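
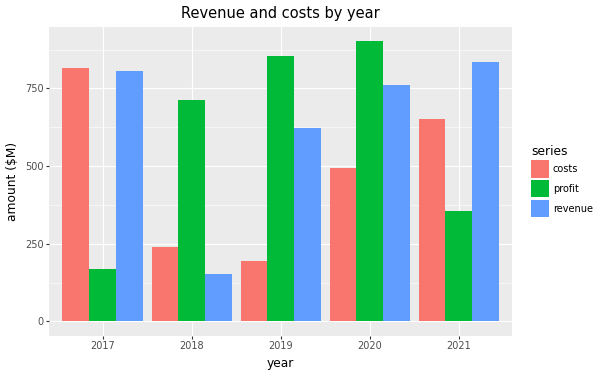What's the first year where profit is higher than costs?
2017: profit ≈ 200 vs costs ≈ 800 (not yet); 2018: profit ≈ 700 vs costs ≈ 200 (first crossover).

2018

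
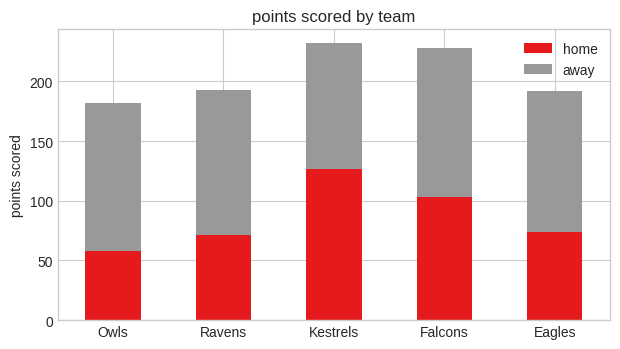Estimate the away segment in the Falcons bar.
away top ≈ 220, bottom ≈ 100; segment ≈ 120.

≈ 120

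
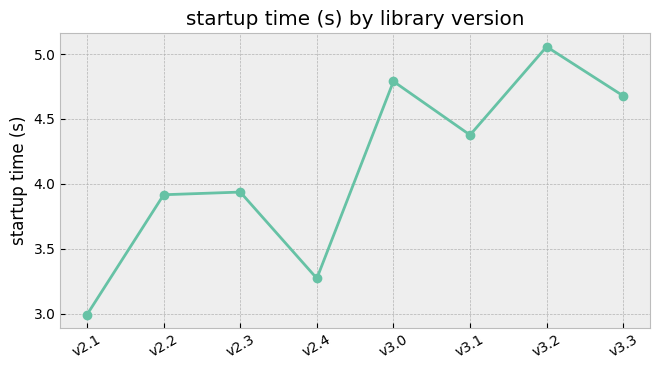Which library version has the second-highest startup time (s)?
v3.0

Top 3: v3.2 ≈ 5.0, v3.0 ≈ 4.8, v3.3 ≈ 4.6.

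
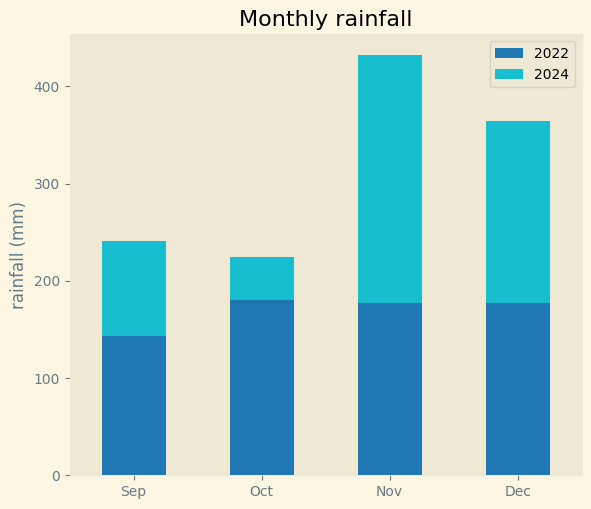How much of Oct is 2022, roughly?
≈ 200

2022 top ≈ 200, bottom ≈ 0; segment ≈ 200.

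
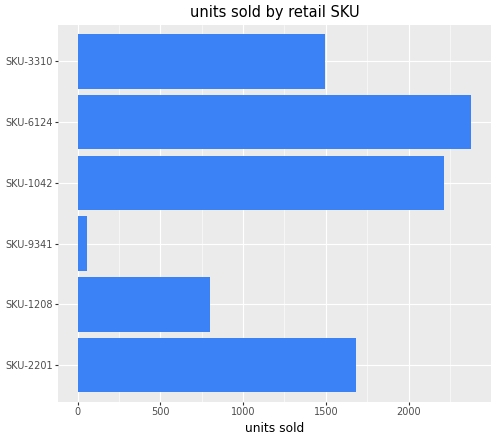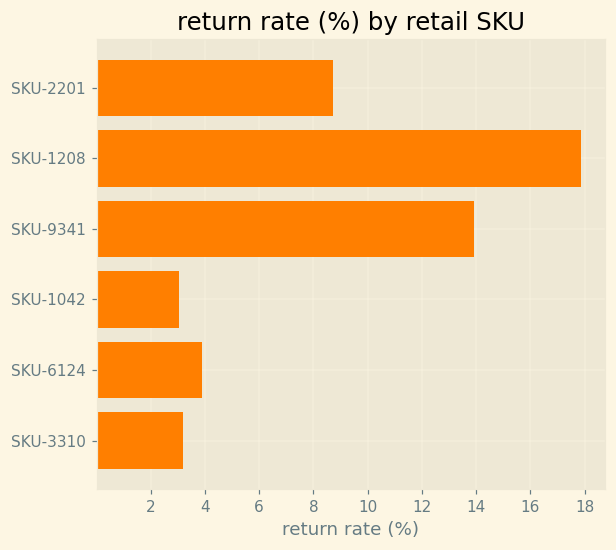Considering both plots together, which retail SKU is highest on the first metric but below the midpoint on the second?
SKU-6124

Chart 2 median return rate (%) ≈ 6; below-median retail SKUs: SKU-1042, SKU-6124, SKU-3310. Among those, SKU-6124 has the highest units sold (≈ 2500).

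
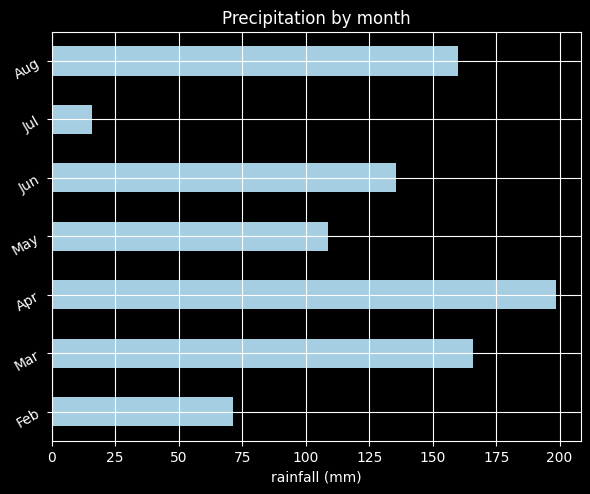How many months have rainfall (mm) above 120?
Above 120: Mar, Apr, Jun, Aug.

4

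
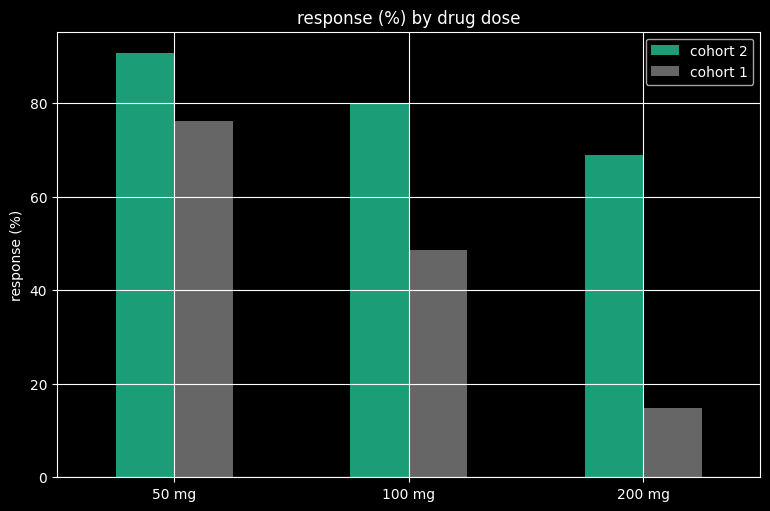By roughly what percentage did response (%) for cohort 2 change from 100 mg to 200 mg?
100 mg ≈ 80, 200 mg ≈ 70; (70 − 80) / 80 ≈ -12.5%.

≈ -12.5%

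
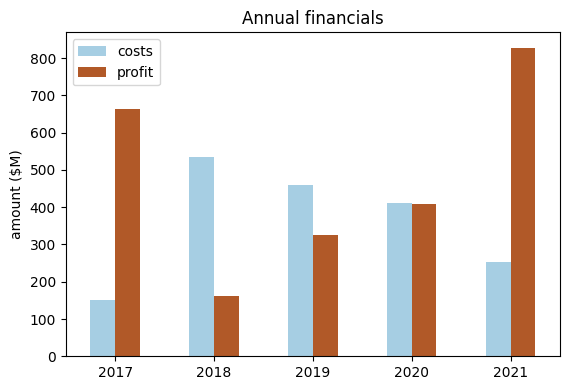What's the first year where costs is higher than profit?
2017: costs ≈ 200 vs profit ≈ 700 (not yet); 2018: costs ≈ 500 vs profit ≈ 200 (first crossover).

2018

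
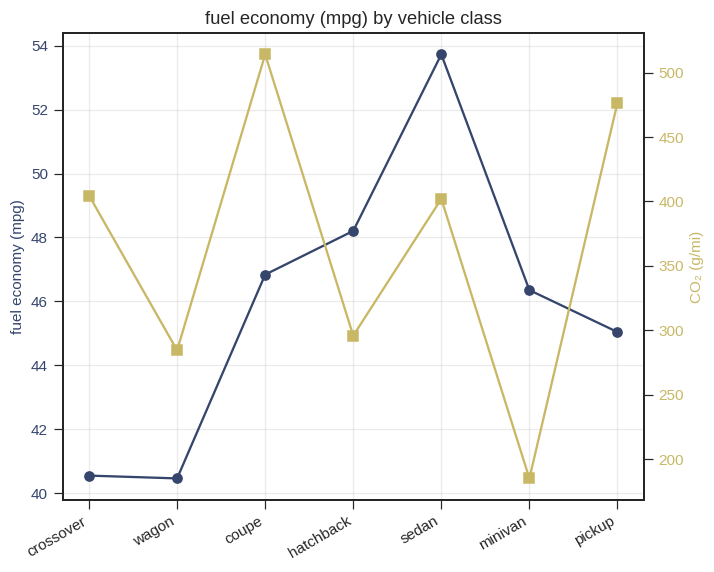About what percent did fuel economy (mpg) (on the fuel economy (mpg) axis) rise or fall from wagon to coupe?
≈ +15%

wagon ≈ 40, coupe ≈ 46; (46 − 40) / 40 ≈ +15%.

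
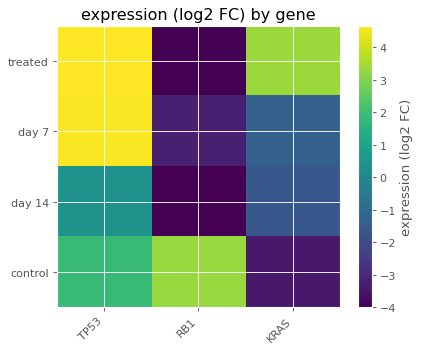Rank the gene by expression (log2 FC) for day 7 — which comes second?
Top 3 for day 7: TP53 ≈ 5, KRAS ≈ -1, RB1 ≈ -3.

KRAS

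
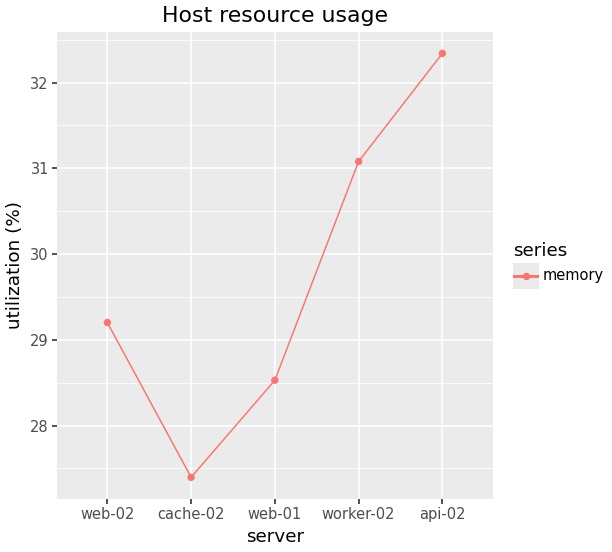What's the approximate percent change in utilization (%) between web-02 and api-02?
web-02 ≈ 29.0, api-02 ≈ 32.5; (32.5 − 29.0) / 29.0 ≈ +12.1%.

≈ +12.1%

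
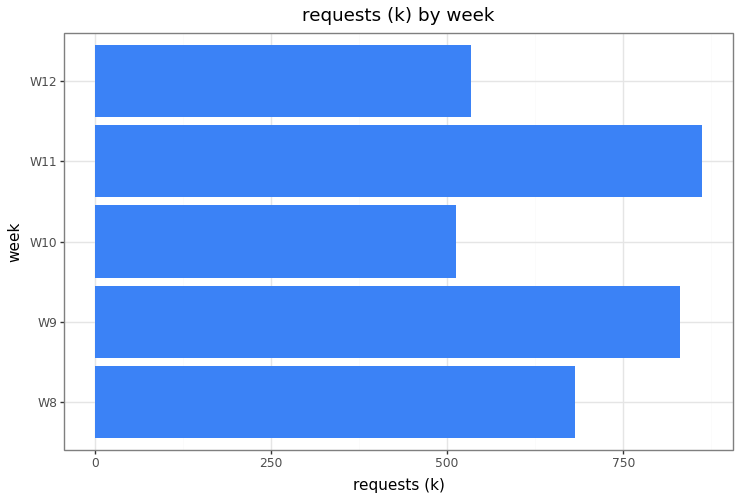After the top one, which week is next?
W9

Top 3: W11 ≈ 900, W9 ≈ 800, W8 ≈ 700.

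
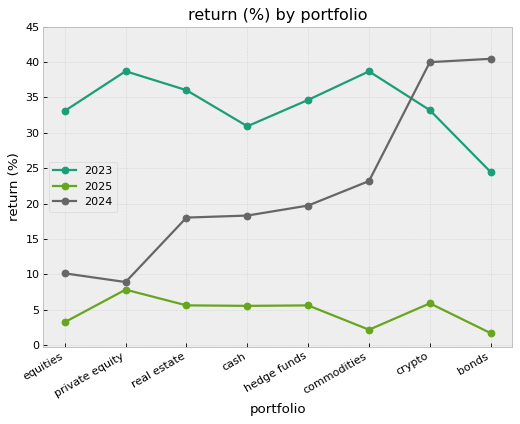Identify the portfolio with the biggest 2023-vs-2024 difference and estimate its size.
private equity: 2023 ≈ 40, 2024 ≈ 10 → gap ≈ 30. Next-largest (equities) is only ≈ 25.

private equity, ≈ 30 %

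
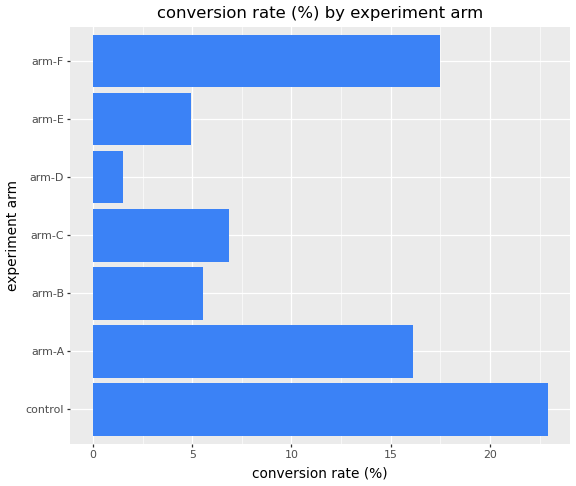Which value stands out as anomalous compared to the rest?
control

control ≈ 22; the rest sit between ≈ 2 and ≈ 18.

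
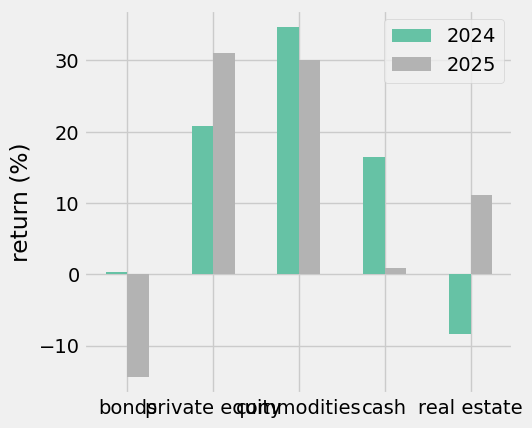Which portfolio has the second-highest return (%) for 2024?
private equity

Top 3 for 2024: commodities ≈ 35, private equity ≈ 20, cash ≈ 15.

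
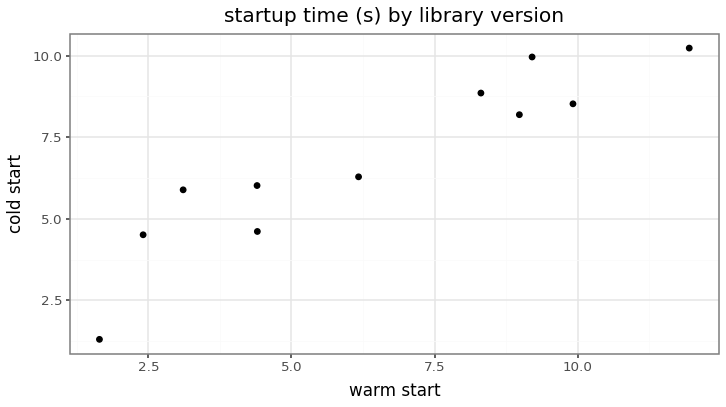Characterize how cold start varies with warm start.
positive, strong

Points are positively correlated; strong (|r| ≈ 0.9).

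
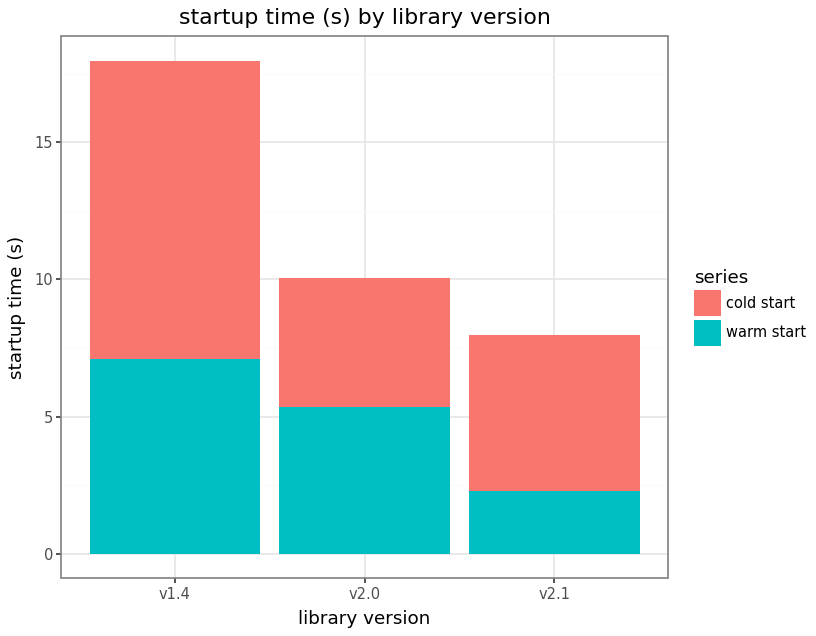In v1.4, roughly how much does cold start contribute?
cold start top ≈ 18, bottom ≈ 8; segment ≈ 10.

≈ 10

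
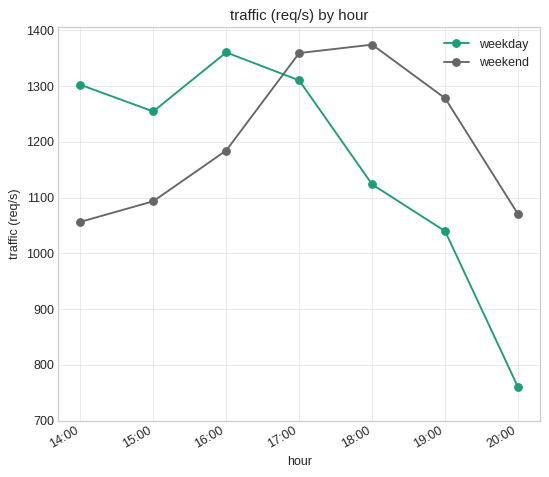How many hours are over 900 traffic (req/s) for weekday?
Above 900: 14:00, 15:00, 16:00, 17:00, 18:00, 19:00.

6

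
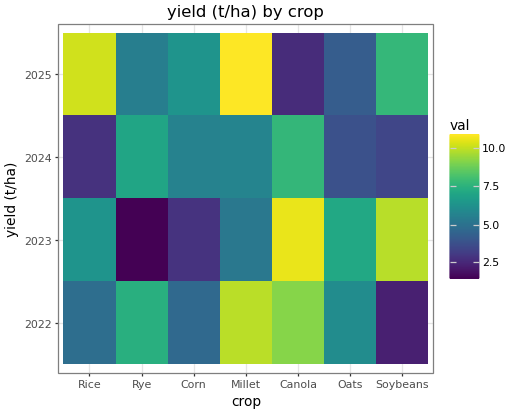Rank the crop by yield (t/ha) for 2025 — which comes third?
Top 4 for 2025: Millet ≈ 11, Rice ≈ 10, Soybeans ≈ 8, Corn ≈ 6.

Soybeans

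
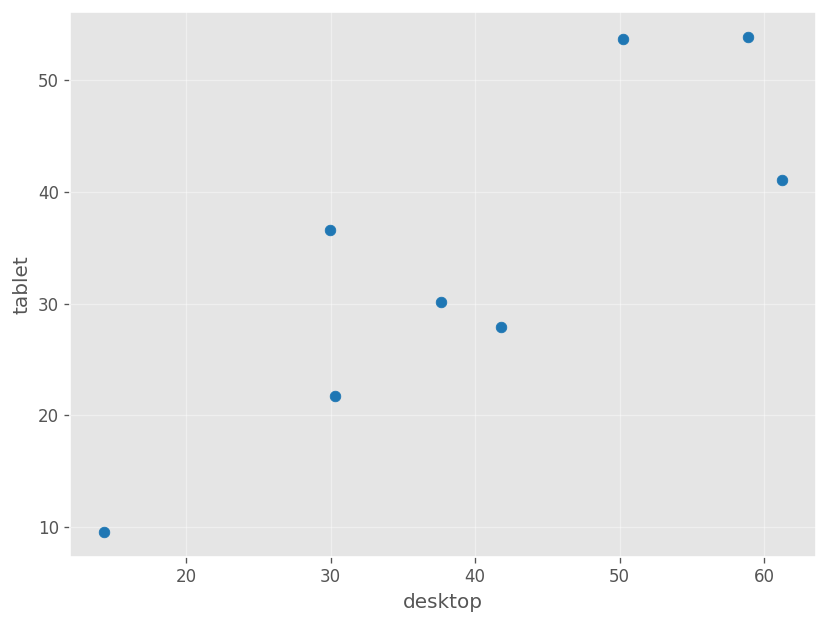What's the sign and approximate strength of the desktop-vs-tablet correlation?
Points are positively correlated; strong (|r| ≈ 0.8).

positive, strong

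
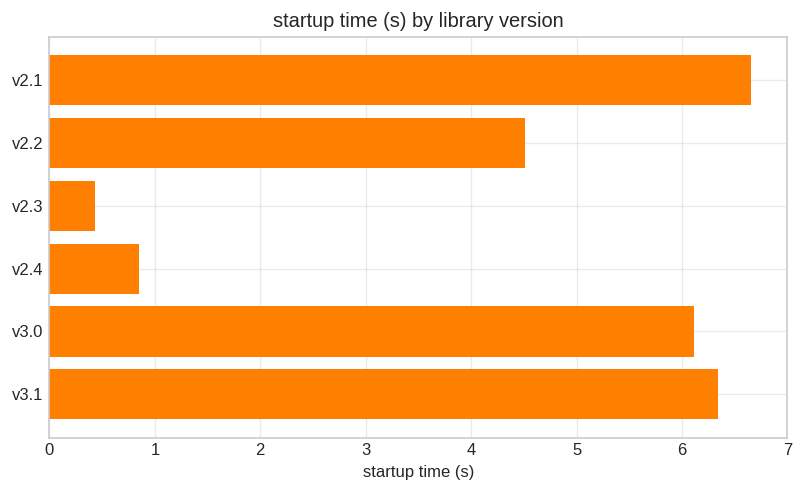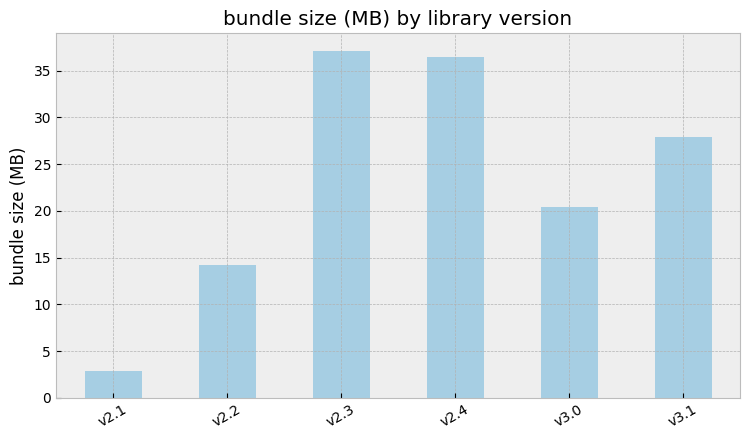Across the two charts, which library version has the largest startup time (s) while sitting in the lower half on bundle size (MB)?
v2.1

Chart 2 median bundle size (MB) ≈ 25; below-median library versions: v2.1, v2.2, v3.0. Among those, v2.1 has the highest startup time (s) (≈ 7).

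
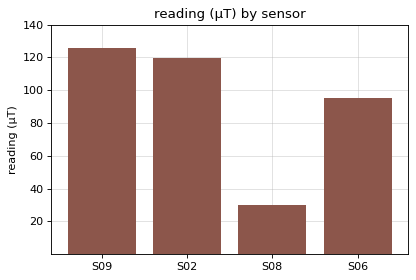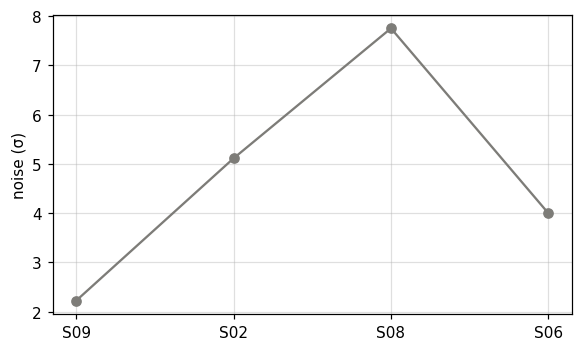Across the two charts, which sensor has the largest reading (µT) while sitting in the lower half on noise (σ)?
Chart 2 median noise (σ) ≈ 5; below-median sensors: S09, S06. Among those, S09 has the highest reading (µT) (≈ 120).

S09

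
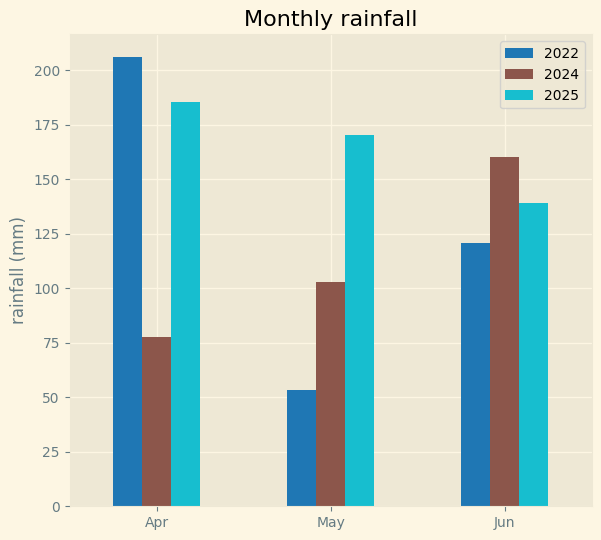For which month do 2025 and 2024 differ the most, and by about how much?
Apr, ≈ 100 mm

Apr: 2025 ≈ 180, 2024 ≈ 80 → gap ≈ 100. Next-largest (May) is only ≈ 80.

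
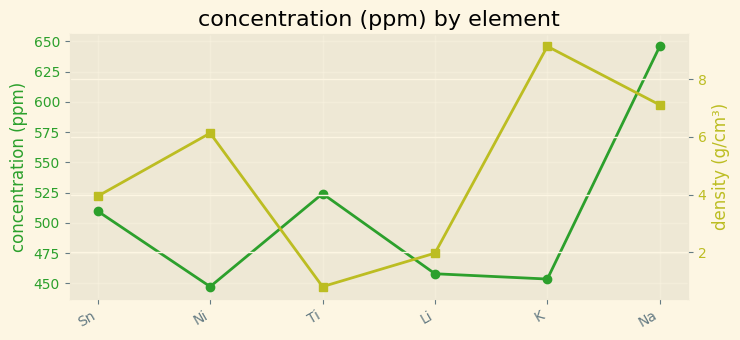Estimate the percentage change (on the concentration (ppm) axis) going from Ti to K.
≈ -11.5%

Ti ≈ 520, K ≈ 460; (460 − 520) / 520 ≈ -11.5%.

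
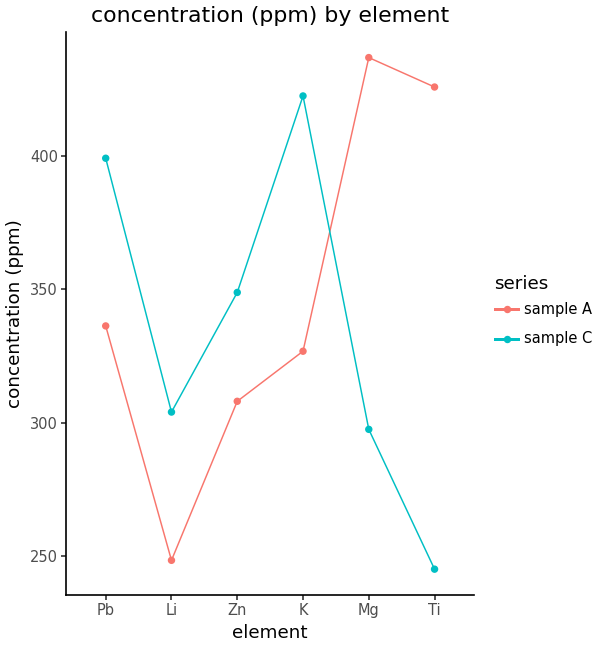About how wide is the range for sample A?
≈ 200

Max Mg ≈ 440, min Li ≈ 240; range ≈ 200.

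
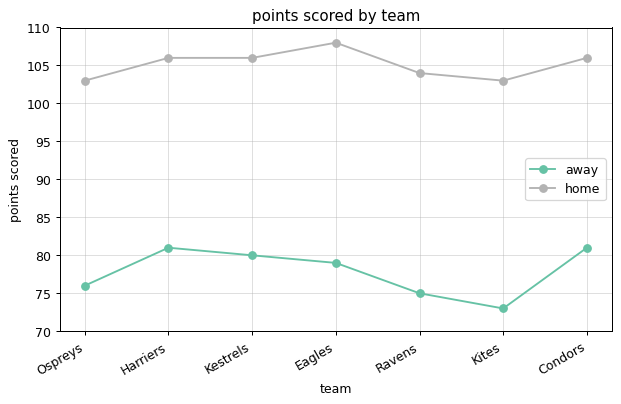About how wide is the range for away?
≈ 5

Max Harriers ≈ 80, min Kites ≈ 75; range ≈ 5.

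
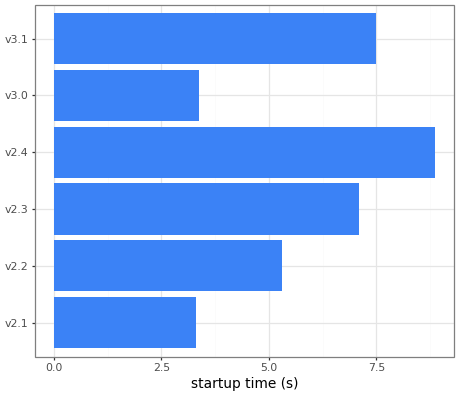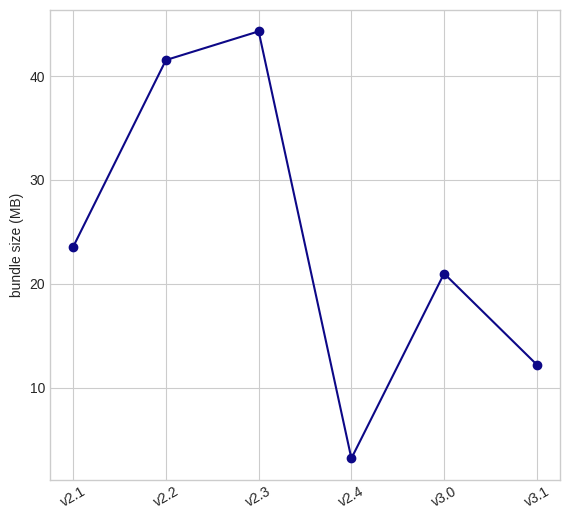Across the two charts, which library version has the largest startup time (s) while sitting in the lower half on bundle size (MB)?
Chart 2 median bundle size (MB) ≈ 20; below-median library versions: v2.4, v3.0, v3.1. Among those, v2.4 has the highest startup time (s) (≈ 9).

v2.4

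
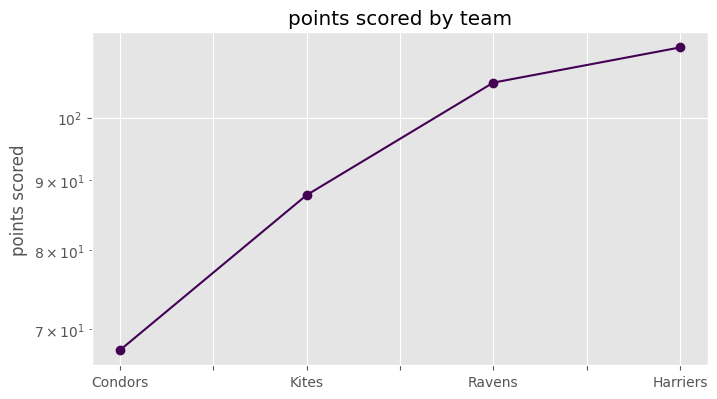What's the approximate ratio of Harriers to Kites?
Harriers ≈ 115, Kites ≈ 90; 115/90 ≈ 1.28.

≈ 1.28×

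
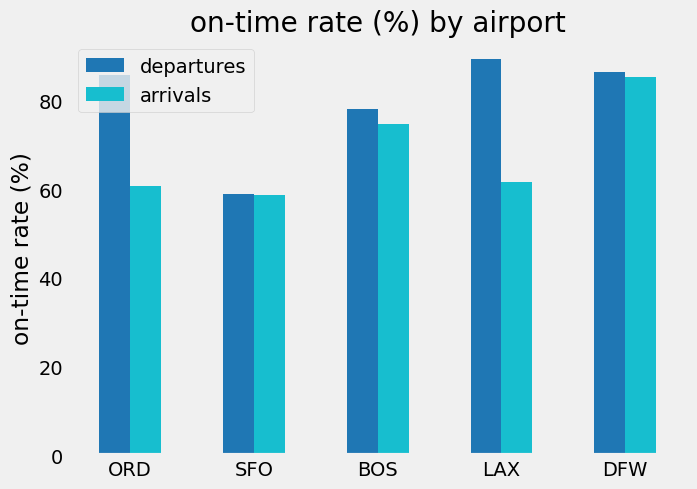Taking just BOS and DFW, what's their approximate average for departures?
≈ 85

(80 + 90) / 2 ≈ 85.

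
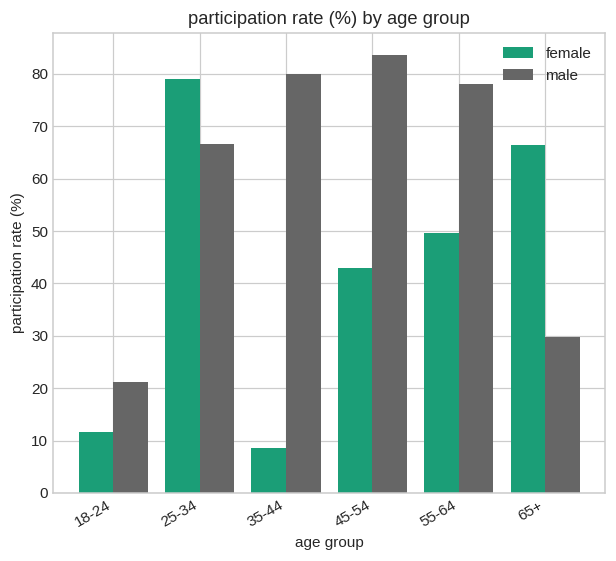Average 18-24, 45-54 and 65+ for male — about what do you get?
≈ 43

(20 + 80 + 30) / 3 ≈ 43.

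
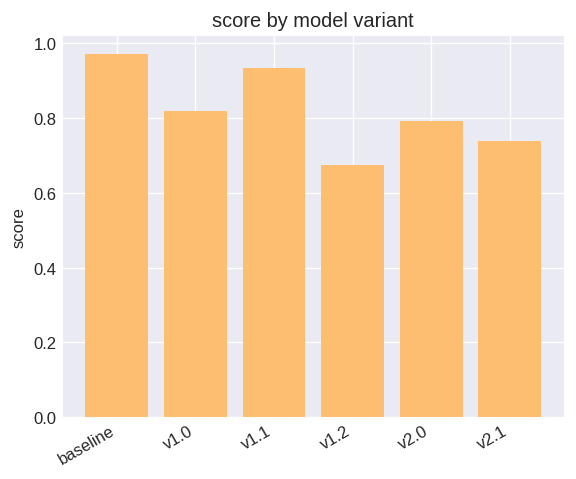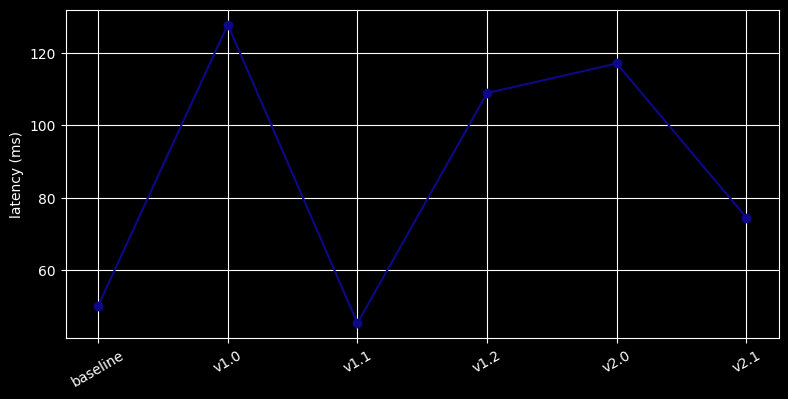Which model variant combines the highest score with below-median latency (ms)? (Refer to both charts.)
baseline

Chart 2 median latency (ms) ≈ 100; below-median model variants: baseline, v1.1, v2.1. Among those, baseline has the highest score (≈ 1).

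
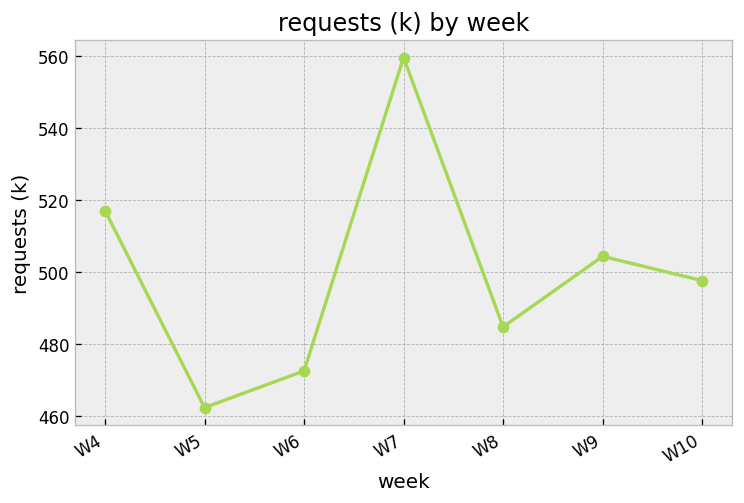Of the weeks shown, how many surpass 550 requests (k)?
Above 550: W7.

1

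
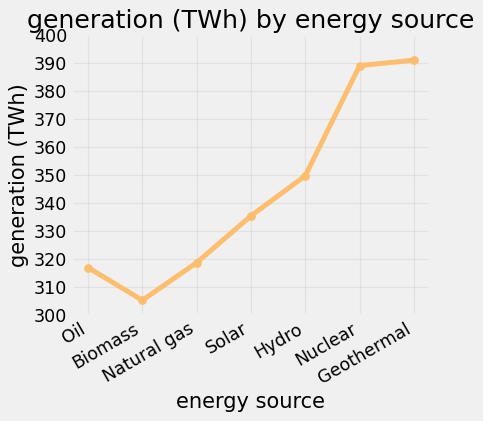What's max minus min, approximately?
≈ 80

Max Geothermal ≈ 390, min Biomass ≈ 310; range ≈ 80.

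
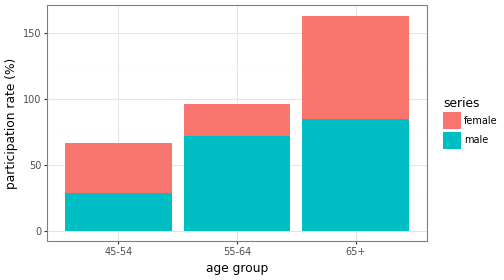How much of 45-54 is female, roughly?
female top ≈ 60, bottom ≈ 20; segment ≈ 40.

≈ 40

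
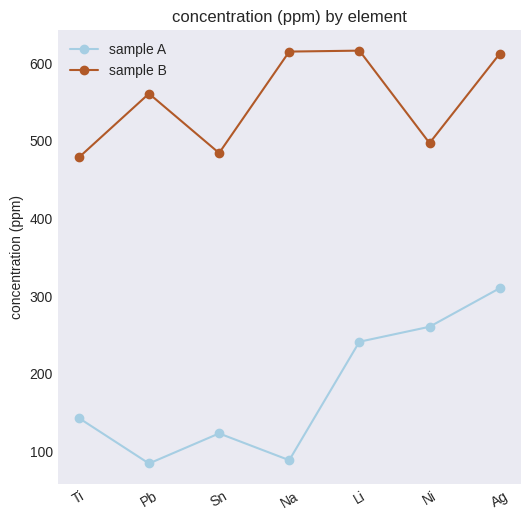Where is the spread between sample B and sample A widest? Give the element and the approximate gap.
Na, ≈ 500 ppm

Na: sample B ≈ 600, sample A ≈ 100 → gap ≈ 500. Next-largest (Pb) is only ≈ 450.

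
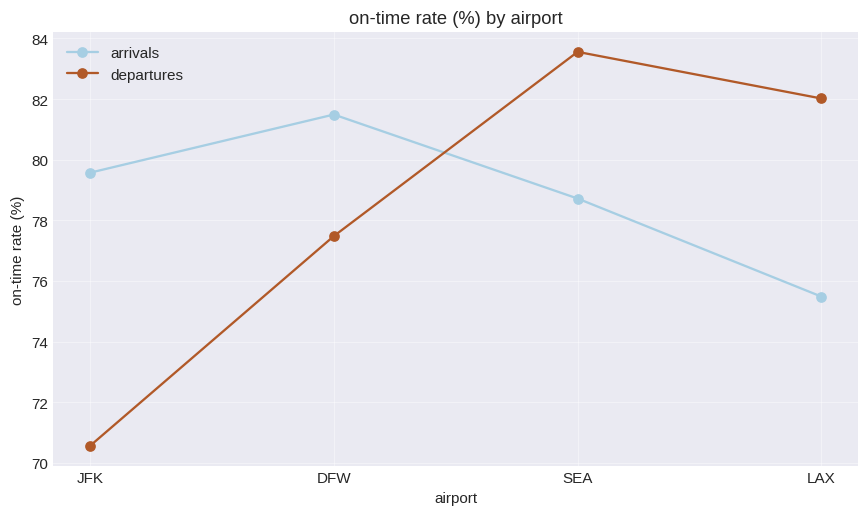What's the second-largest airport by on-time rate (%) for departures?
LAX

Top 3 for departures: SEA ≈ 84, LAX ≈ 82, DFW ≈ 78.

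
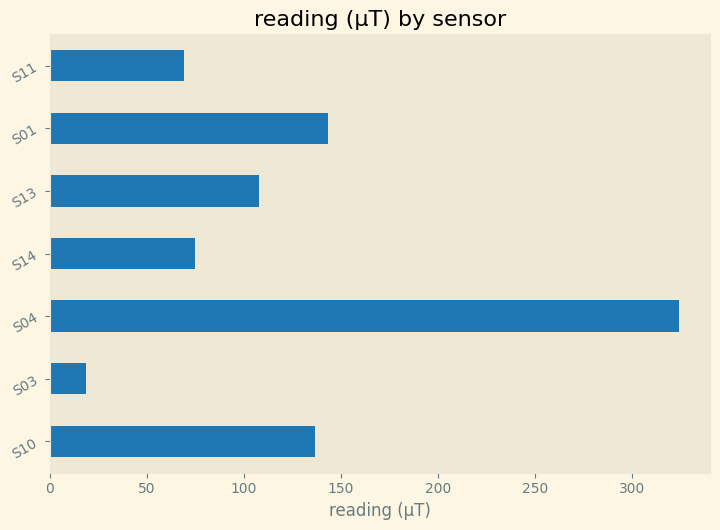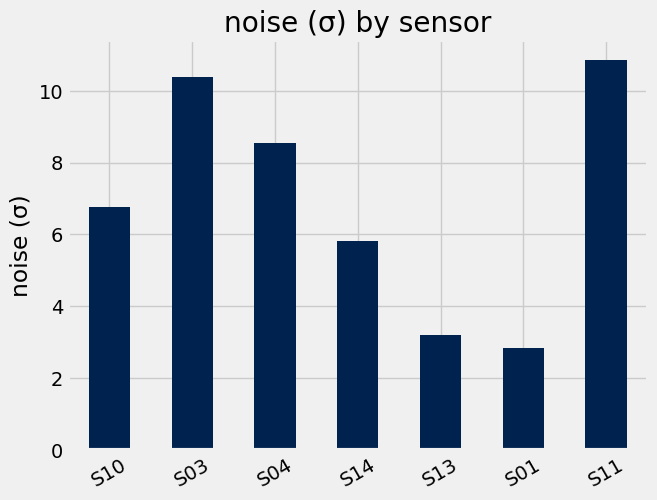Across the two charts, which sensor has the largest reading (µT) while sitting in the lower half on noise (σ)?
S01

Chart 2 median noise (σ) ≈ 7; below-median sensors: S14, S13, S01. Among those, S01 has the highest reading (µT) (≈ 150).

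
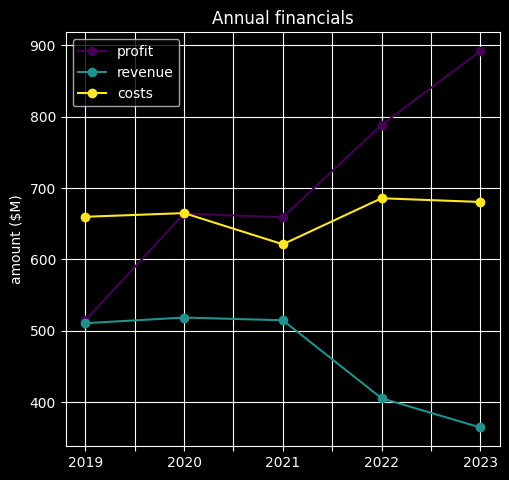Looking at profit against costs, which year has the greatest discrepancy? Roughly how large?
2023, ≈ 200 $M

2023: profit ≈ 900, costs ≈ 700 → gap ≈ 200. Next-largest (2019) is only ≈ 150.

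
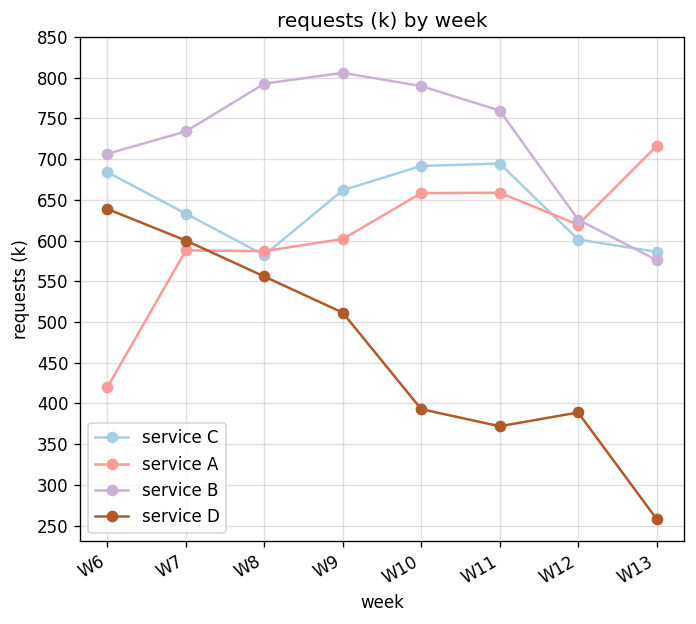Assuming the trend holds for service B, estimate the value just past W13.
Last three: 750, 650, 600 → slope ≈ -75/step → next ≈ 525.

≈ 525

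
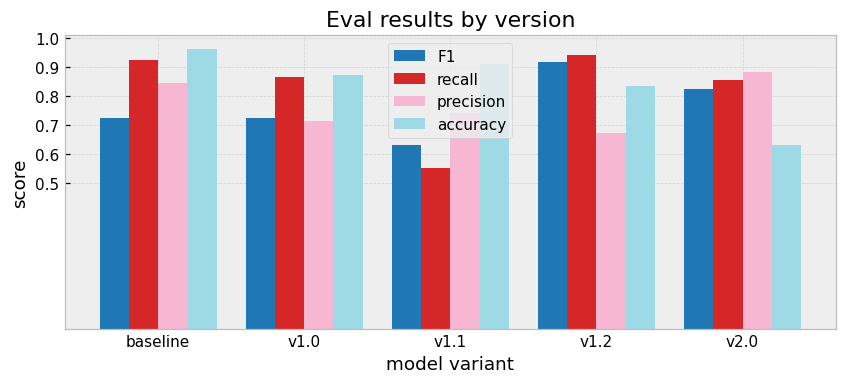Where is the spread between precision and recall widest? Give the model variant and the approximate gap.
v1.2, ≈ 0.2

v1.2: precision ≈ 0.7, recall ≈ 0.9 → gap ≈ 0.2. Next-largest (v1.1) is only ≈ 0.1.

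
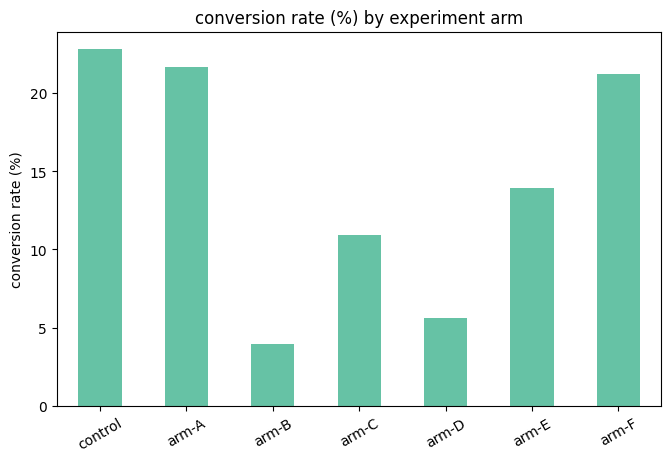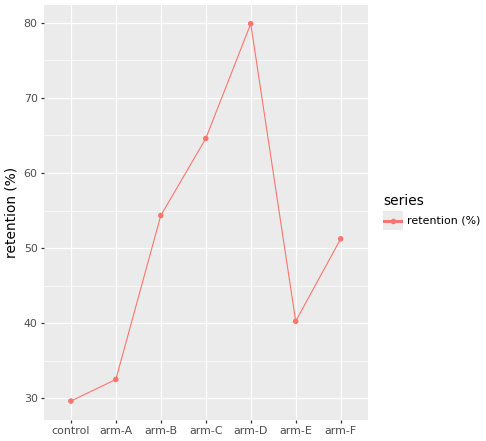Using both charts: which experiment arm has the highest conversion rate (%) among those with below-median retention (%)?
Chart 2 median retention (%) ≈ 50; below-median experiment arms: control, arm-A, arm-E. Among those, control has the highest conversion rate (%) (≈ 25).

control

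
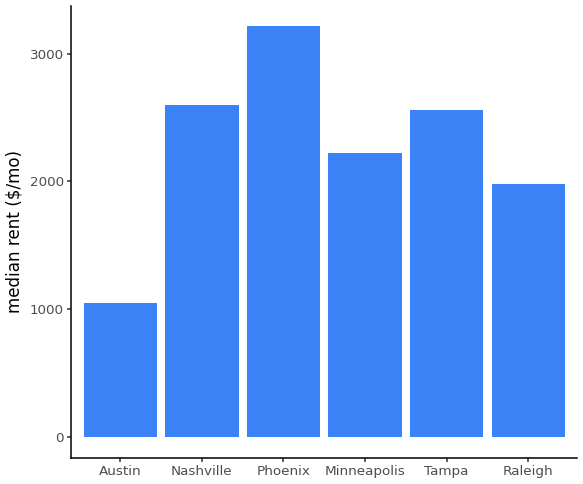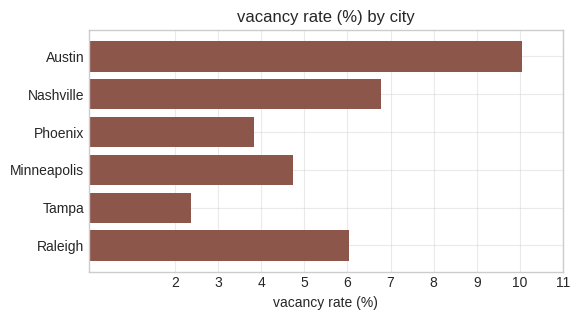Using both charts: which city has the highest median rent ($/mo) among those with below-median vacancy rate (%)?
Phoenix

Chart 2 median vacancy rate (%) ≈ 5; below-median cities: Phoenix, Minneapolis, Tampa. Among those, Phoenix has the highest median rent ($/mo) (≈ 3000).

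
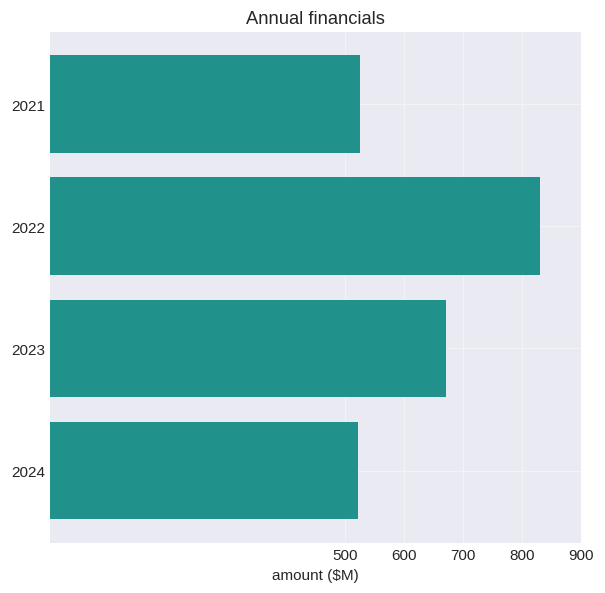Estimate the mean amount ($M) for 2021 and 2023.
≈ 600

(500 + 700) / 2 ≈ 600.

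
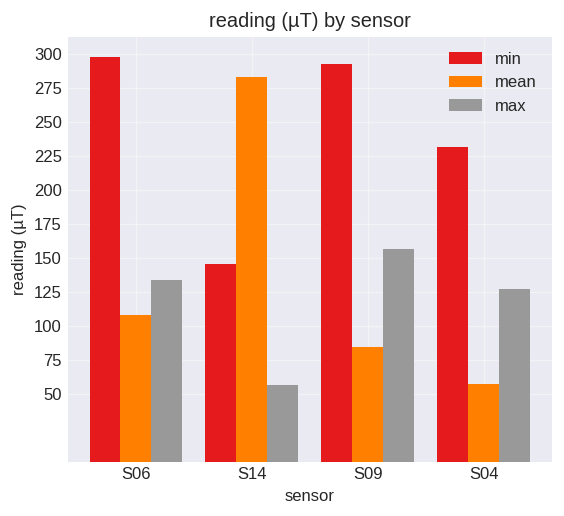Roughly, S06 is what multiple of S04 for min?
≈ 1.33×

S06 ≈ 300, S04 ≈ 225; 300/225 ≈ 1.33.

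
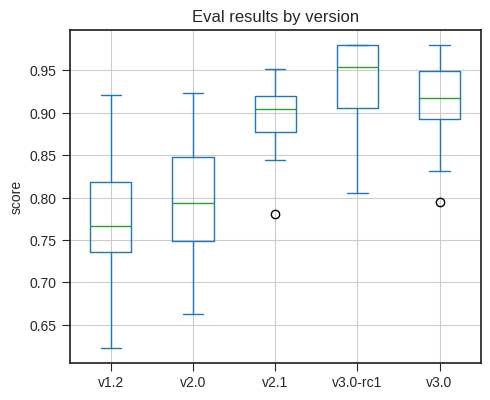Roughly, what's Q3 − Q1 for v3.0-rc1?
≈ 0.08

Q3 ≈ 0.98, Q1 ≈ 0.90; IQR ≈ 0.08.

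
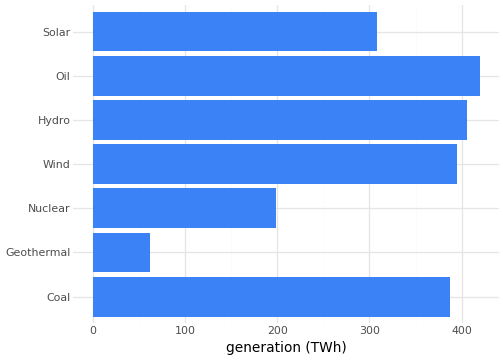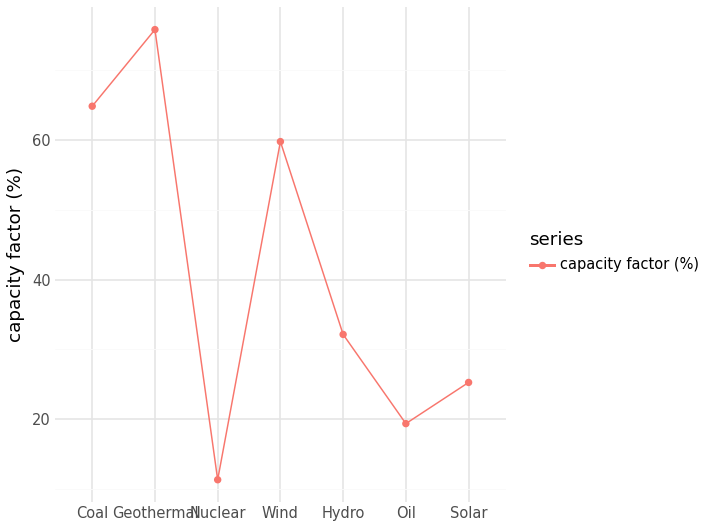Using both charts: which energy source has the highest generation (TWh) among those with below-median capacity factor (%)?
Oil

Chart 2 median capacity factor (%) ≈ 30; below-median energy sources: Nuclear, Oil, Solar. Among those, Oil has the highest generation (TWh) (≈ 400).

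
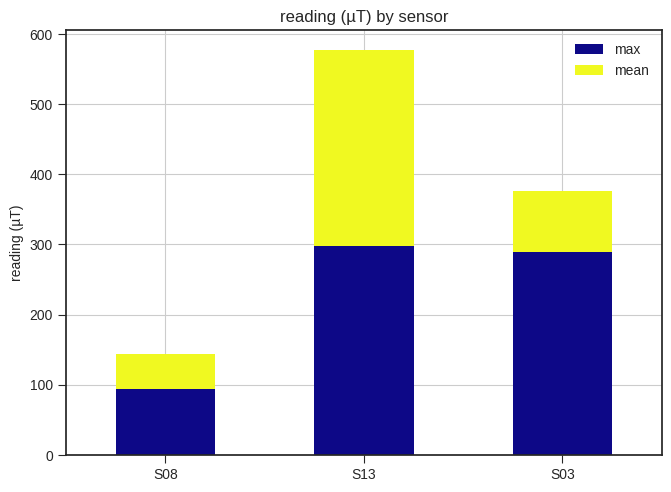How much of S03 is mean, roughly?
≈ 100

mean top ≈ 400, bottom ≈ 300; segment ≈ 100.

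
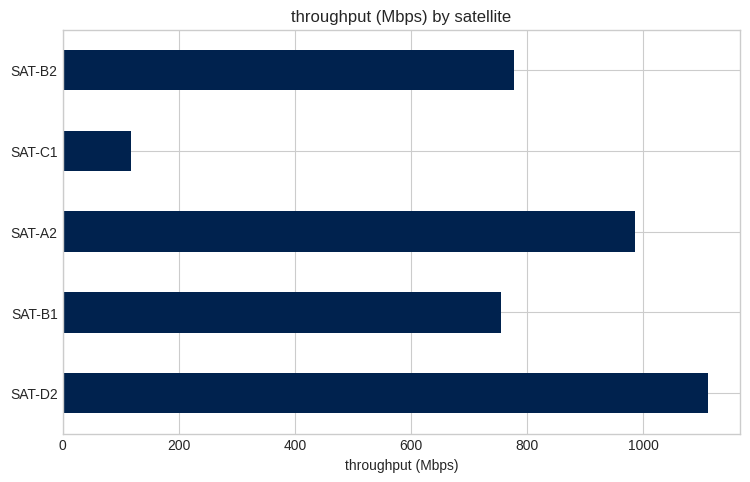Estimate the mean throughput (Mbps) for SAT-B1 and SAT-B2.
≈ 800

(800 + 800) / 2 ≈ 800.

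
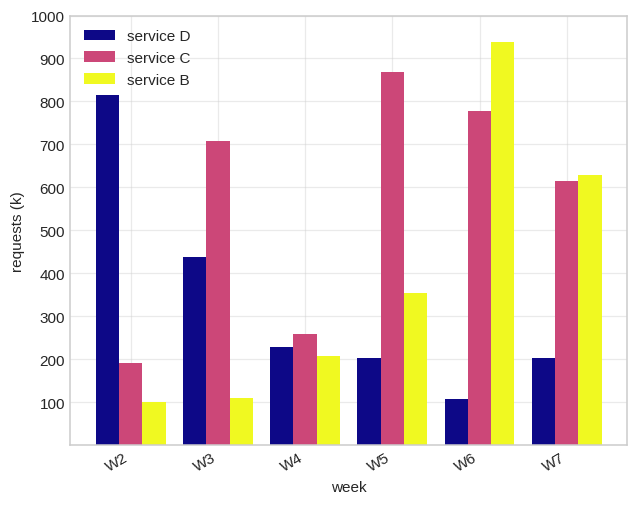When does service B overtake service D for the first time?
W5

W4: service B ≈ 200 vs service D ≈ 200 (not yet); W5: service B ≈ 400 vs service D ≈ 200 (first crossover).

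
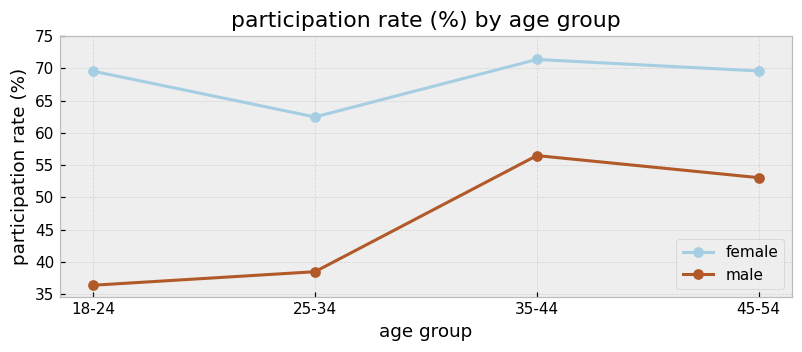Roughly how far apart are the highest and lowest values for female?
Max 35-44 ≈ 70, min 25-34 ≈ 60; range ≈ 10.

≈ 10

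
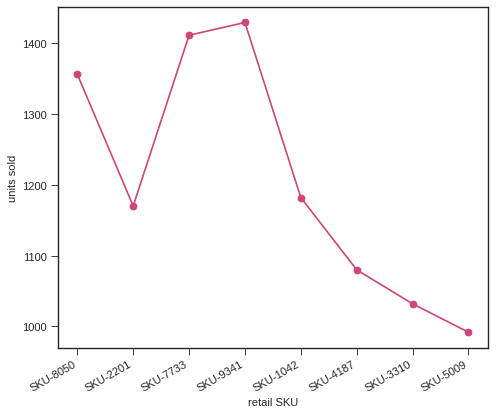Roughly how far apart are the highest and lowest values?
≈ 450

Max SKU-9341 ≈ 1450, min SKU-5009 ≈ 1000; range ≈ 450.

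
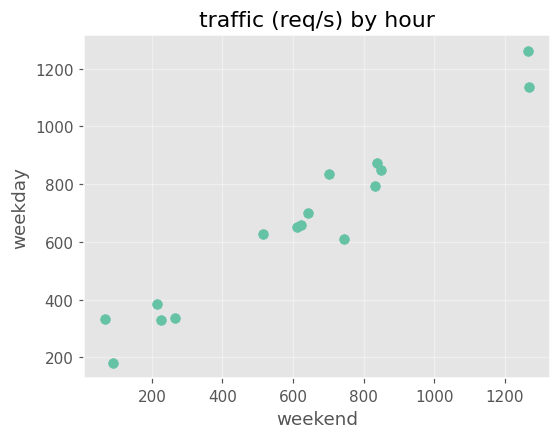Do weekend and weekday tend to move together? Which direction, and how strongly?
Points are positively correlated; strong (|r| ≈ 1.0).

positive, strong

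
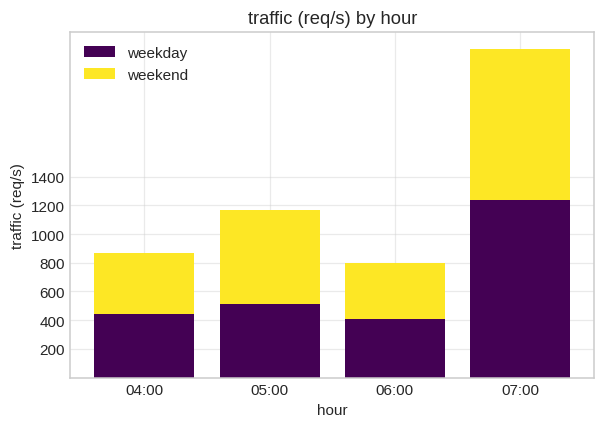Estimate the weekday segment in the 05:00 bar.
≈ 600

weekday top ≈ 600, bottom ≈ 0; segment ≈ 600.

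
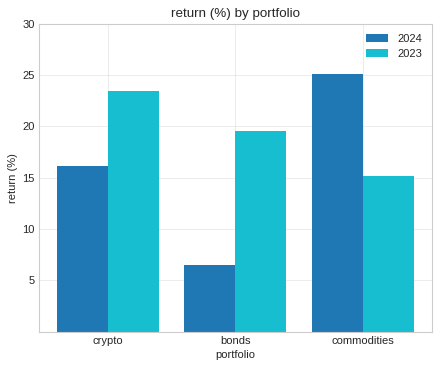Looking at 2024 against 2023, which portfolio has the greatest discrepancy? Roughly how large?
bonds, ≈ 15 %

bonds: 2024 ≈ 5, 2023 ≈ 20 → gap ≈ 15. Next-largest (commodities) is only ≈ 10.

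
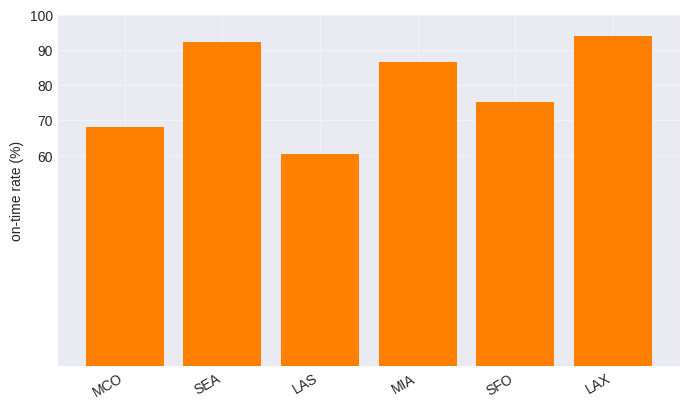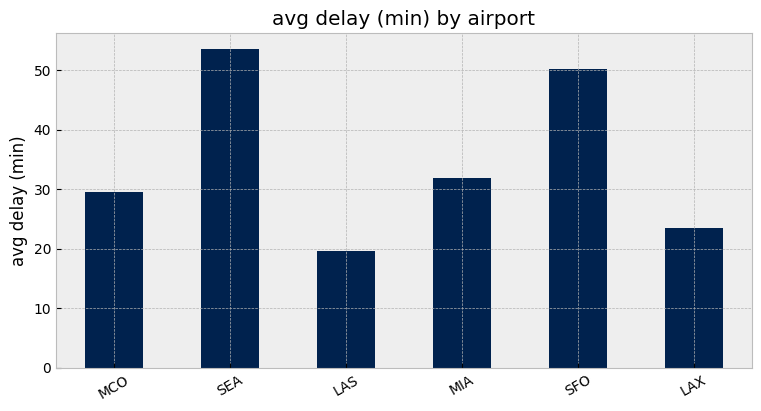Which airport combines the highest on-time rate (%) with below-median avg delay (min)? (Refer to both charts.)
Chart 2 median avg delay (min) ≈ 30; below-median airports: MCO, LAS, LAX. Among those, LAX has the highest on-time rate (%) (≈ 90).

LAX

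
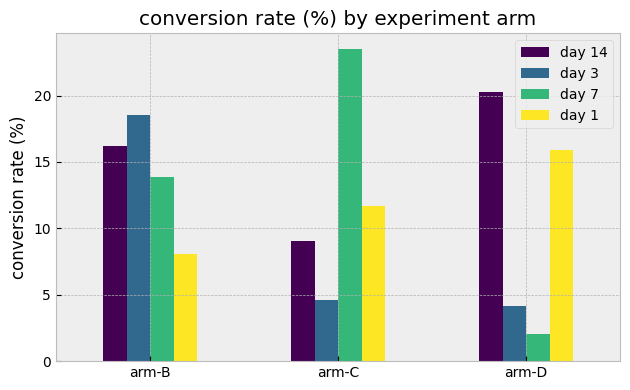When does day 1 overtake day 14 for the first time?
arm-B: day 1 ≈ 8 vs day 14 ≈ 16 (not yet); arm-C: day 1 ≈ 12 vs day 14 ≈ 10 (first crossover).

arm-C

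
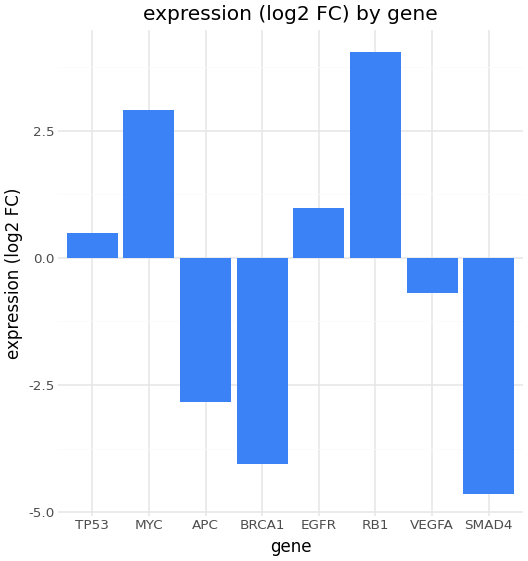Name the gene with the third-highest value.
EGFR

Top 4: RB1 ≈ 4, MYC ≈ 3, EGFR ≈ 1, TP53 ≈ 0.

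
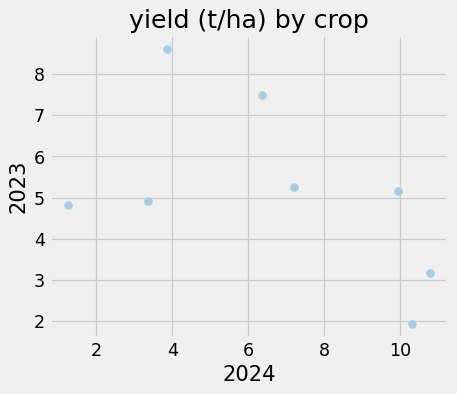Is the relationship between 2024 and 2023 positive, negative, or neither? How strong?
Points are negatively correlated; moderate (|r| ≈ 0.5).

negative, moderate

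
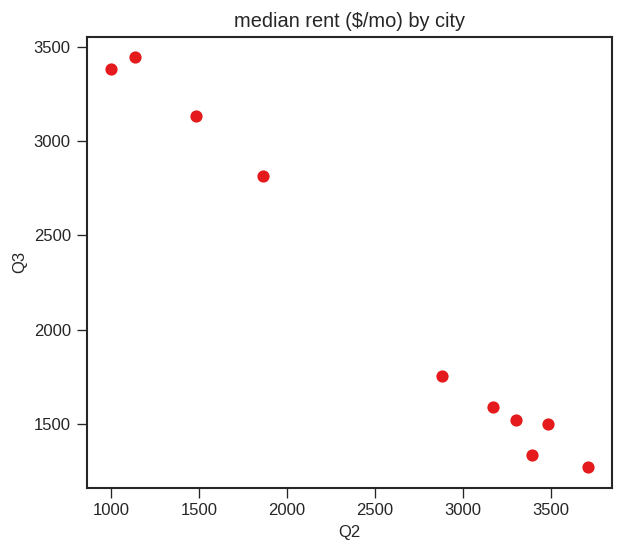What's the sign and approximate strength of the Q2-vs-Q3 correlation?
Points are negatively correlated; strong (|r| ≈ 1.0).

negative, strong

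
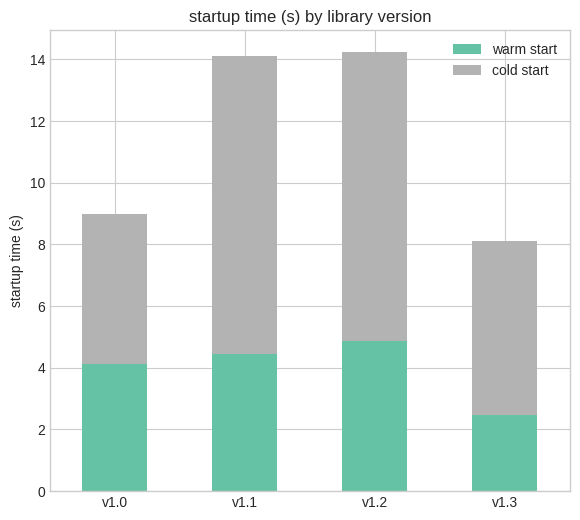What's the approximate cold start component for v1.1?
cold start top ≈ 14, bottom ≈ 4; segment ≈ 10.

≈ 10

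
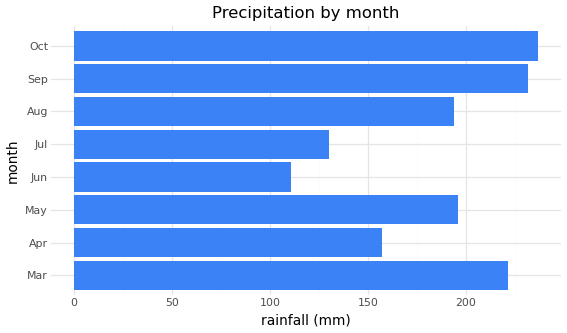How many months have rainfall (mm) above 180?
Above 180: Mar, May, Aug, Sep, Oct.

5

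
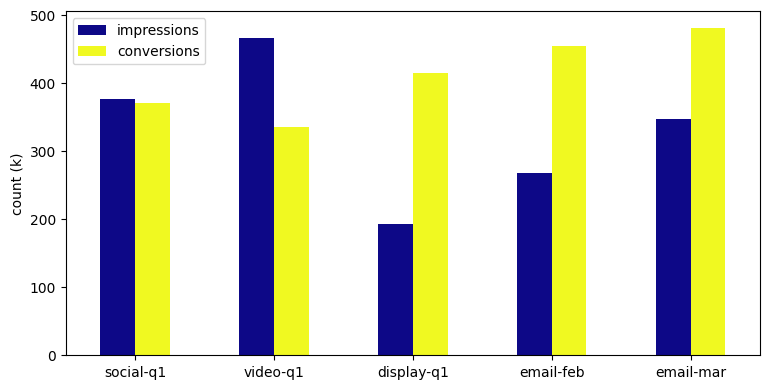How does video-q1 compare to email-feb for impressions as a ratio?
≈ 1.8×

video-q1 ≈ 450, email-feb ≈ 250; 450/250 ≈ 1.8.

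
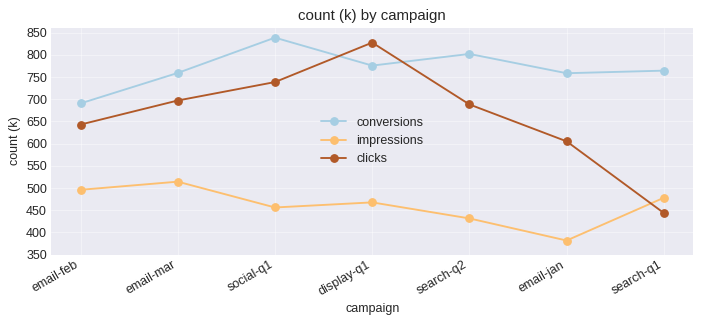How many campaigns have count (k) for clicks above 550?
6

Above 550: email-feb, email-mar, social-q1, display-q1, search-q2, email-jan.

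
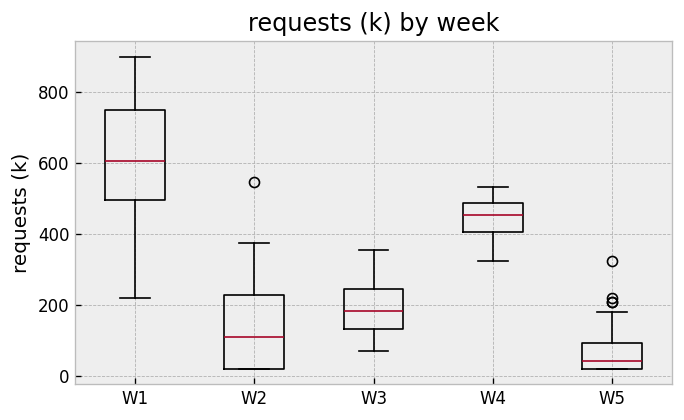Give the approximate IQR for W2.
≈ 250

Q3 ≈ 250, Q1 ≈ 0; IQR ≈ 250.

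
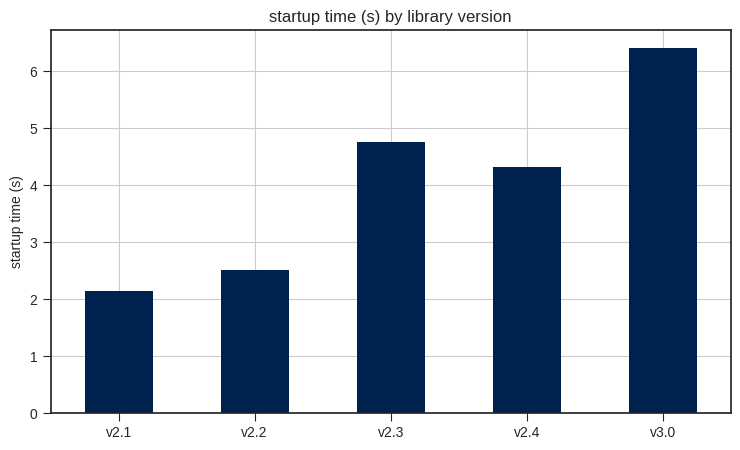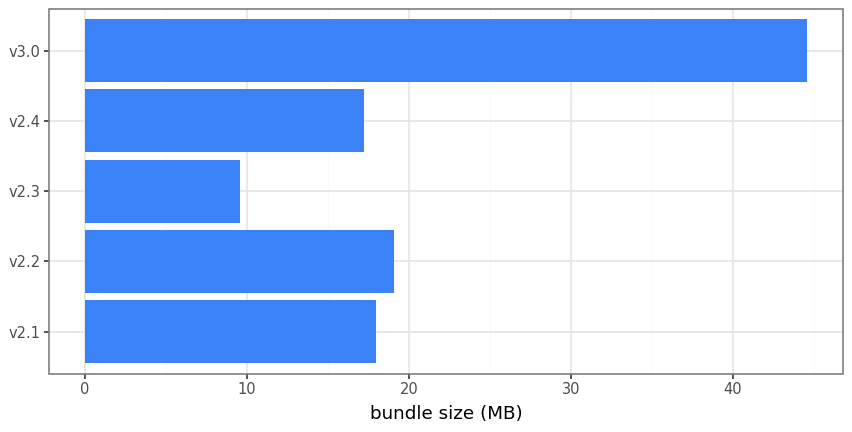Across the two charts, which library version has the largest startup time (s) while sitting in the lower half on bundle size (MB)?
Chart 2 median bundle size (MB) ≈ 20; below-median library versions: v2.3, v2.4. Among those, v2.3 has the highest startup time (s) (≈ 5).

v2.3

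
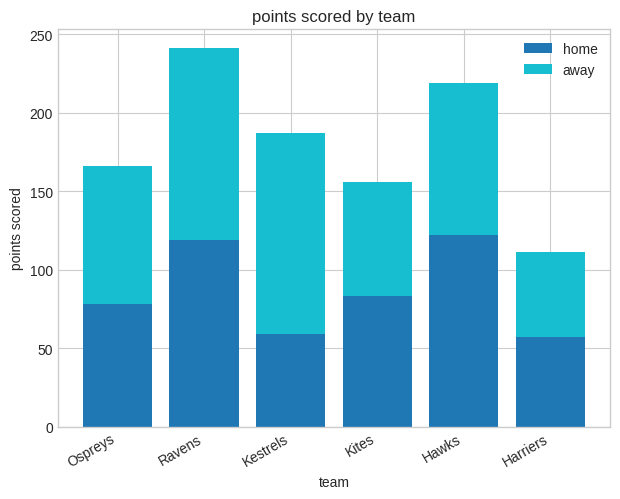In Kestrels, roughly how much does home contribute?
home top ≈ 50, bottom ≈ 0; segment ≈ 50.

≈ 50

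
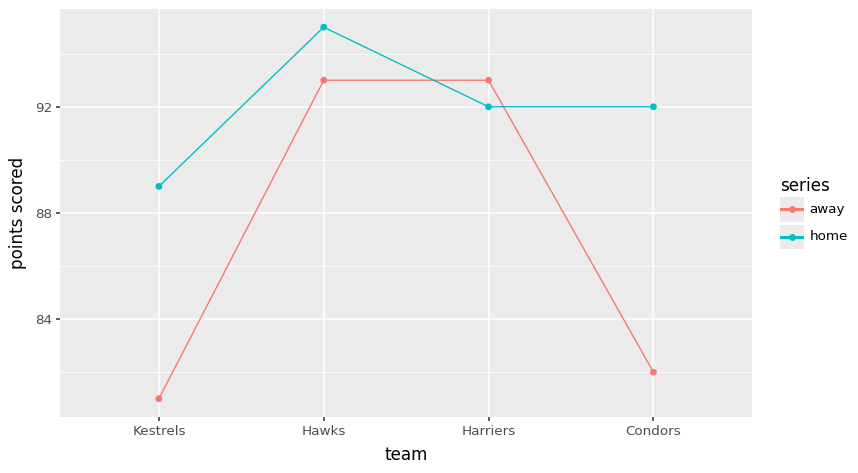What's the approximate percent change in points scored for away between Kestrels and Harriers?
≈ +15%

Kestrels ≈ 80, Harriers ≈ 92; (92 − 80) / 80 ≈ +15%.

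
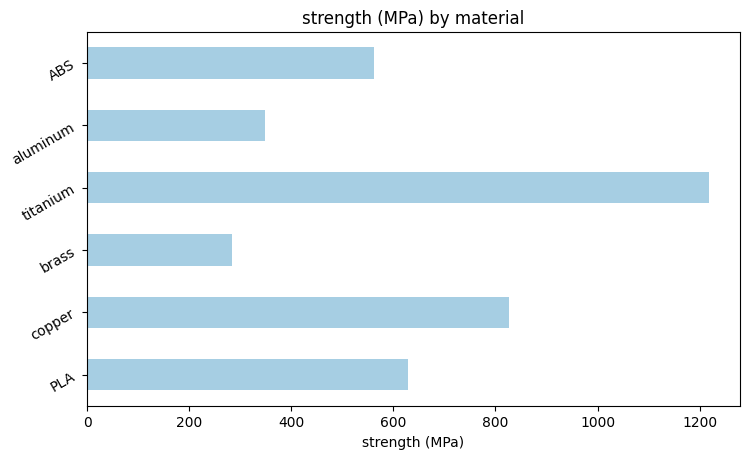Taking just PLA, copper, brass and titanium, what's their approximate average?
≈ 700

(600 + 800 + 200 + 1200) / 4 ≈ 700.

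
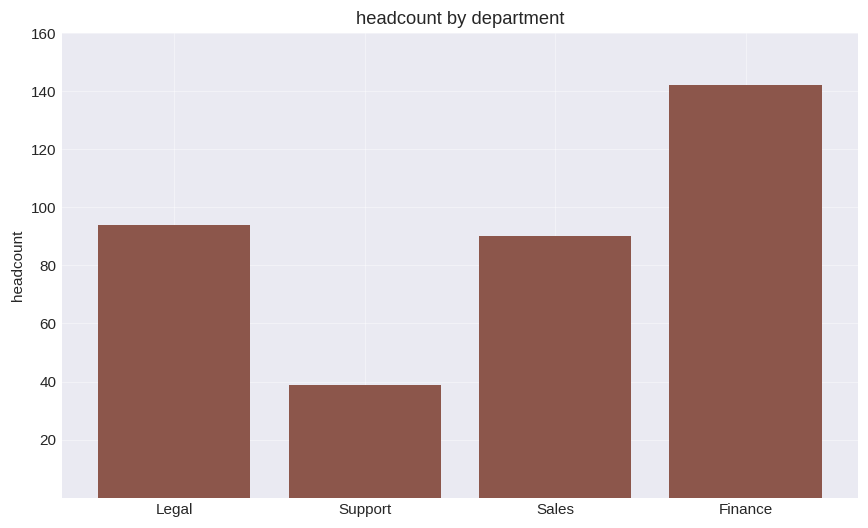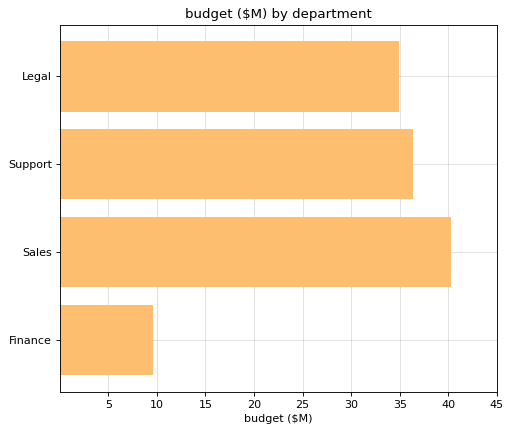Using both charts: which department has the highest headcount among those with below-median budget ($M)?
Finance

Chart 2 median budget ($M) ≈ 35; below-median departments: Legal, Finance. Among those, Finance has the highest headcount (≈ 140).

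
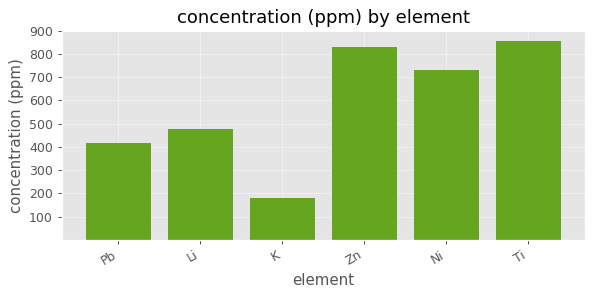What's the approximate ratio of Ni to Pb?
Ni ≈ 700, Pb ≈ 400; 700/400 ≈ 1.75.

≈ 1.75×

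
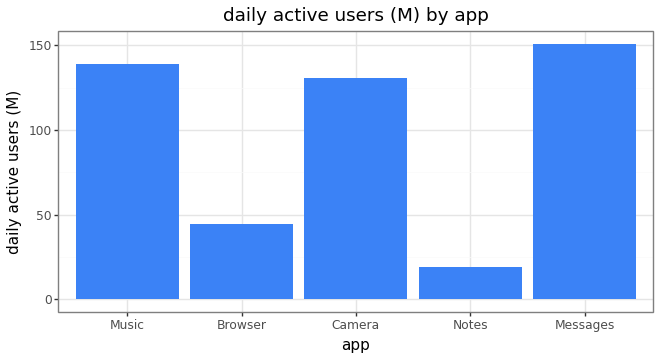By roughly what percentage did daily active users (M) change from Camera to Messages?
Camera ≈ 140, Messages ≈ 160; (160 − 140) / 140 ≈ +14.3%.

≈ +14.3%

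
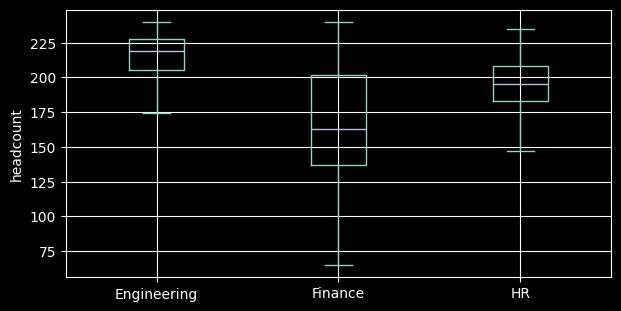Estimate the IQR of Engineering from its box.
Q3 ≈ 230, Q1 ≈ 205; IQR ≈ 25.

≈ 25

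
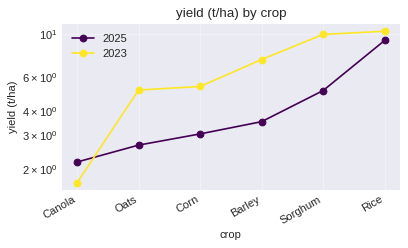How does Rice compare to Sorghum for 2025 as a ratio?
≈ 1.8×

Rice ≈ 9, Sorghum ≈ 5; 9/5 ≈ 1.8.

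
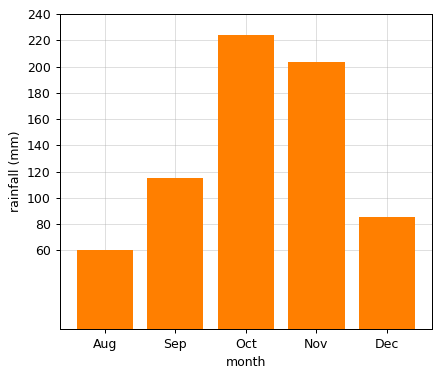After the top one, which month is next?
Nov

Top 3: Oct ≈ 220, Nov ≈ 200, Sep ≈ 120.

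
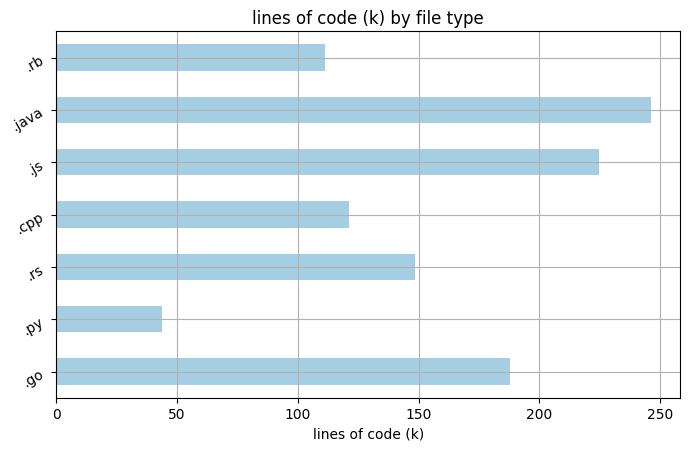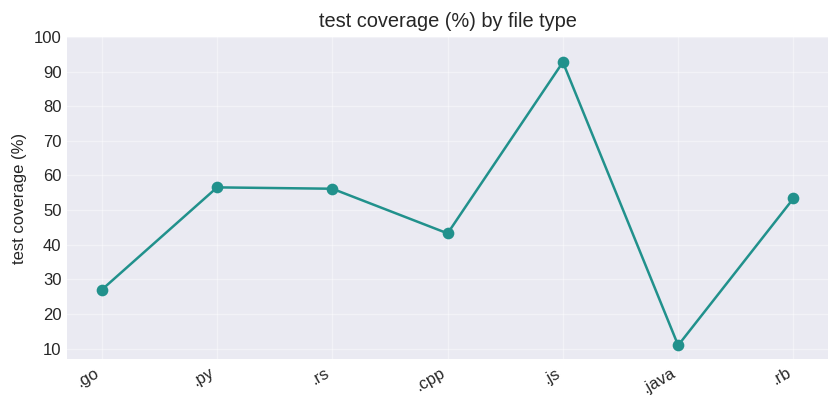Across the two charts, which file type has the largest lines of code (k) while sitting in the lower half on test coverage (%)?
Chart 2 median test coverage (%) ≈ 50; below-median file types: .go, .cpp, .java. Among those, .java has the highest lines of code (k) (≈ 250).

.java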